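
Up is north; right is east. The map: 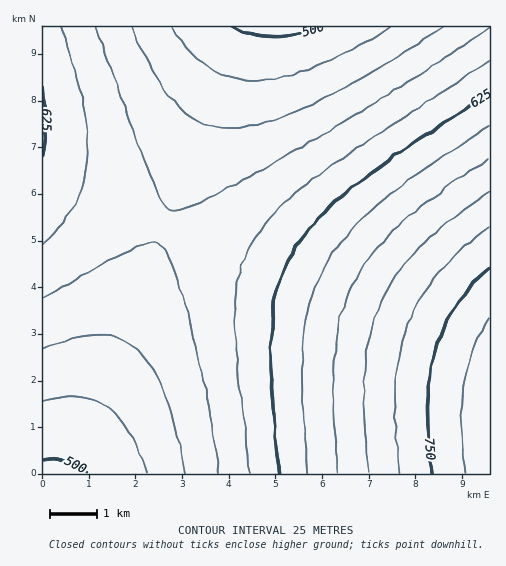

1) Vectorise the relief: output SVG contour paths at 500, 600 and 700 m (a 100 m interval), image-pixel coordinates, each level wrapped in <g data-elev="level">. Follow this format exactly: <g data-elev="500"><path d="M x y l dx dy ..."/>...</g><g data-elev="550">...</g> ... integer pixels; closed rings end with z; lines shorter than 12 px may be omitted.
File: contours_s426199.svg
<g data-elev="500"><path d="M43 460l12 0 12 2 11 5 9 6"/><path d="M323 27l-26 7-25 3-22-3-19-7"/></g><g data-elev="600"><path d="M43 245l19-21 13-20 8-21 4-22 0-26-4-29-8-36-13-43"/><path d="M489 61l-126 83-50 35-37 32-13 15-10 15-8 15-6 18-3 19-1 21 2 47 12 112"/></g><g data-elev="700"><path d="M489 192l-40 29-31 28-22 27-16 29-11 32-5 36 0 43 5 57"/></g>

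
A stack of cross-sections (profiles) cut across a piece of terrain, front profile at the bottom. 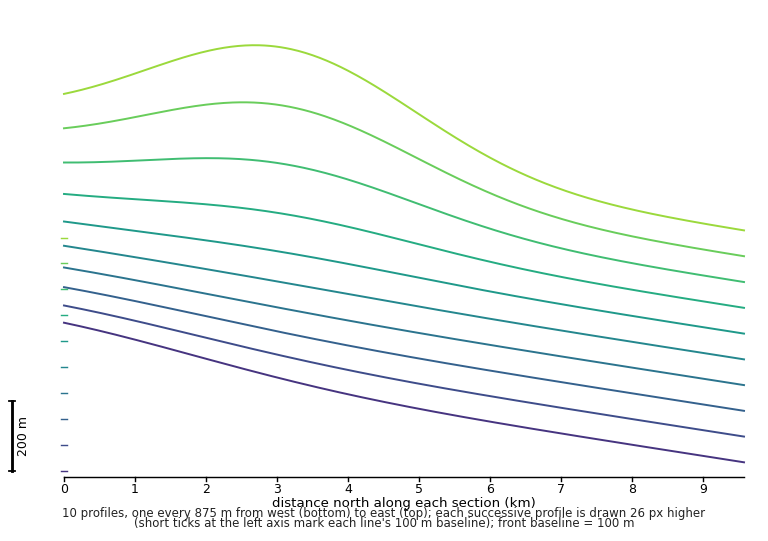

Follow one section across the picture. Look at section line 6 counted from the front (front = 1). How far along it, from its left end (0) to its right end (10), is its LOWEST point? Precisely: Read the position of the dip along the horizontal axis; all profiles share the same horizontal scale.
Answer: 10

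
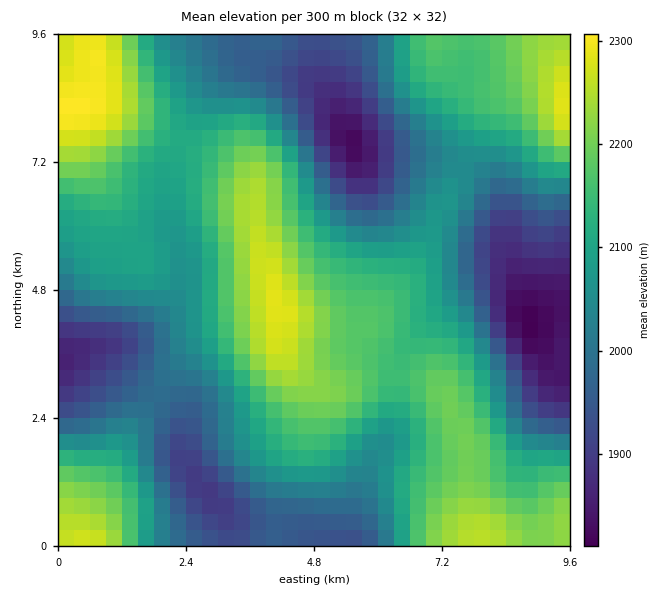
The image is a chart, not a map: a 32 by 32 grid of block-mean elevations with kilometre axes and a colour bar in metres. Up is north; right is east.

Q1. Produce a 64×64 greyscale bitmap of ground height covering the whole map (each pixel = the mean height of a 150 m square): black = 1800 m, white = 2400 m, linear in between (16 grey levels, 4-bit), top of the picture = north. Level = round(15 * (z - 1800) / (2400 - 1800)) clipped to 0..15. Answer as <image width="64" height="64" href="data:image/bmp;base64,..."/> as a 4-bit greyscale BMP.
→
<image width="64" height="64" href="data:image/bmp;base64,Qk12CAAAAAAAAHYAAAAoAAAAQAAAAEAAAAABAAQAAAAAAAAIAAATCwAAEwsAABAAAAAAAAAAAAAAABEREQAiIiIAMzMzAERERABVVVUAZmZmAHd3dwCIiIgAmZmZAKqqqgC7u7sAzMzMAN3d3QDu7u4A////AMzMzLuph2VUREMzM0REREQzMzNEVniaq7u7u7u7qqqrvMzLuqmHZVREMzMzREREREQzNERWeJqqu7u7u7qqqru7u7u6mYdlVEMzMzM0RERERERERFZ4maq7u7u7uqqqu7u7u7qZh2VUQzMzMzRERERERERFVniZqru7u7uqqqq7u7u7qpmHZUQzMiIzRERERERERFVmeJmqq7u7uqqqqqu7u6qqmYdlQzMiIzNERVVVVVVVVWd4maqqu7qqqZmqqruqqqqYh2VDMiIzNEVVVVVVVVVWZ4iZmqqqqqmZmZqqqqqqqZh2VDMiIjNEVVZmZmZmVVZniJmaqqqqqZmZmaqqqpmZiHZUMyIjNEVWZmd3d2ZmZmeImZmqqqqZmImZmZmZmZiHZUQzIjNEVmZ3d3d3d2ZmZ3iJmaqqqpmIiImZmYiIiIdlQzMzNEVWZ3eIiIh3dmZneImZqqqqmYiIiIiIiIiId2VDMzNEVWZ3iIiIiId2ZmZ3iZmqqqqZiHd3d3d3d3d2ZUMzM0RWZ3eIiZmYiHdmZneImaqqqpiHd2ZmZmZmd3ZlQzMzRVZneIiZmZmYh3Zmd4iZqqqpmHZmVVVVVVZmZmVEMzRFVmd4iZmZmZmId3d3iJmqqqmIdlVUREREVVZmVUREREVWd4iJmZmZmZiHd3iJmqqqmYdlREMzM0REVVVVVERERVZ3iJmaqqqqmYiHiImaqqqZh1RDMzMzM0REVVVURERFVneImaqqqqqpmIiImZqqqZh2VDMiIiMzNEREVVVERFVmeImaqqqqqqqZmIiZqqqpmHZUMiIiIiMzNERFVVVVVWd4maqru6qqqpmZmZmqqqmIdlQyIREiIjMzREVVVVVWZ4iaq7u7uqqqmZmZmaqqmYdlQyIRESIiIzM0RFVVVWZ3iaq7u7uqqqqZmZmZqqmZh2VDIREREiIiMzREVVVWZ3iZq7u7u6qqqZmZmZmZmZiHZTIhERERIiIjM0RVVmZ3iJq7zMu7qqqZmZmZmZmZmHZUMhERERIiIiIzNFVWZneJmrvMy7uqqZmZmZmZmZmIdlMhERERIiIiIjM0VWZneImqvMzMu6qpmZmZmYiIiIdlQyEQEREiIiIiMzRVZmd4mau8zMy7qqqZmZmYiIiId2UyEQABESMzMzMzRFVmZ3iZq7zMzLu6qpmZmZmIiId2VDIQAAERMzMzRERFVWZneJmrvMzMy7qqmZmZmYiId3ZUMhAAARE0RERFVVVmZmd4mqu8zMzLuqmZmZmZiId3ZUMhEAAREURVVVVmZmZmZ3iaq7zMzLuqqZmZmZmIh3ZlQyERERERVVZmZmZmZmZneJqrvMzMu6qZmZmZmYiHdlVDIRERERFVZmd3d3d3Zmd4mqu8zMu6qZmZmZmZiId2VEMhEREREVZnd3d3d3d2Z3iaq7zMy6qZmZmZmYiIh2ZUMyIRERERZnd3d3d3d3ZneJqrzMy7qpmZmYiIiIiHZlQzIhERERFmd3d3d4d3dnd4mqvMzLupmZiIiIiIiHdmVDMiIiIiImd3d3d4h3d3d4iaq8zLuqmZiIiHd3iId2ZUMiIiIiIid3d3d3d3d3d3iJq7zMu6mZiId3d3d3d3ZlQyIiIiIiJ3d4iIh3d3d3eJmrvMu6qZiHd2ZmZ3d3dmVDMiIiMzMnd4iIiId3d3eImau7u7qpiHdmZmZmZ3d3ZUQyIiMzMzd4iIiIh3d3d4iaq7u7qpmHdmVVVVZmd3dlVDMiMzMzN4iIiIiId3d3iZqru7uqmIdmVUREVWZnd2ZUQzMzREQ4iIiIiIh3d3iJmqu7u6mYd2VEQ0RFVmd3dlVDMzREREiImZmYiHd3eImaq7u7qZh2VEMzM0RVZnd2ZURERFVVWZmZmZiIh3eIiZqru7upmHZUMyIjNFVmd3ZlVERVVmZZmZmZmIiHd4iJmqu7u6mHZUMiIiI0RVZmdmZVVVZmd2qqqpmYiIh3iIiZqru7qYdlQyERIjRFVmZmZlVVZnd3eqqqqZmIiIiIiJmqu7qph1QyERESNEVVZmZmZmZneIiLu7qqmYiIiIiImaqqqph2VDIRERIzRVVmZmZmZneImZu7u7qpmIiIiIiZmqqpiHVDIREREjNFVWZmd3d3eImarMzLu6qZiIiIiImZqZmHZUMhERESM0VWZmd3d3eImau8zMzLuqmYiIiIiJmZmHZUMhERESI0RVZmd3iIiImau7zMzMy7qpmIiIiIiIiHZlQyERERIzRVZnd4iIiImaq8zd3dzMu6mYiHd3eIiHdlQzIRERIjRFZnd4iImZmaq7zN3d3cy7qZiHd3d3d3ZlVDIiERIjNFZnd4iJmZmZqrvM3d3dzLupmId2ZmZmZlVDMiIhIiNFVneIiJmZmZqqu8zd3dzMu6mId2ZmZVVVREMyIiIiM0VneIiJmZmZqqu7zMzMzMy7qYh3ZmVVVVREMyIiIiM0VWeIiZmZmZmqq7vMzMzMzLqZh3ZmVVVEREMzIiIiMzRWd4mZmZmZmaqru8zMzMzMupiHdmVVVEREQzMyIjMzRFZ4iZmZmZmZqqu7zMzM3My6mHdmZVVEREREMzMzMzNEVniJmZmZmZmqq7u7zMzczLqYdmZVVURERERDMzMzNERWeJmZmZmZmqqru7vMzMzLuoh2ZlVVREREREQzMzM0RFZ4mZmZmZmaqqu7u8zMzMuph3ZlVVRERERERDMzMzREVniZmZmZmZqqq7u7"/>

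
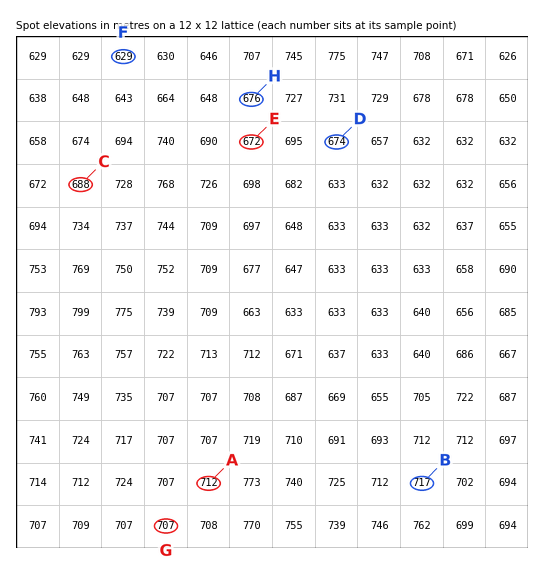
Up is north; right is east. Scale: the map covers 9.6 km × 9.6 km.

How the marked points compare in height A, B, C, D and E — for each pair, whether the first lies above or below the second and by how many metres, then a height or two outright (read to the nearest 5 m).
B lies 45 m above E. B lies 40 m above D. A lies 40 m above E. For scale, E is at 670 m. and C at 690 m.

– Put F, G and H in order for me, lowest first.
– F H G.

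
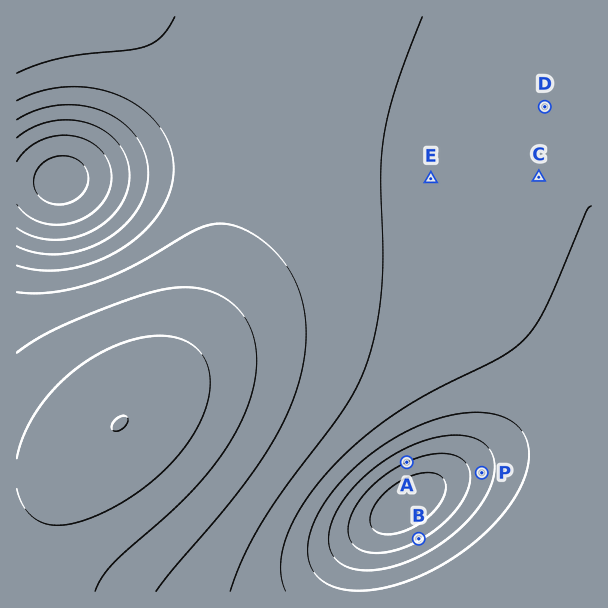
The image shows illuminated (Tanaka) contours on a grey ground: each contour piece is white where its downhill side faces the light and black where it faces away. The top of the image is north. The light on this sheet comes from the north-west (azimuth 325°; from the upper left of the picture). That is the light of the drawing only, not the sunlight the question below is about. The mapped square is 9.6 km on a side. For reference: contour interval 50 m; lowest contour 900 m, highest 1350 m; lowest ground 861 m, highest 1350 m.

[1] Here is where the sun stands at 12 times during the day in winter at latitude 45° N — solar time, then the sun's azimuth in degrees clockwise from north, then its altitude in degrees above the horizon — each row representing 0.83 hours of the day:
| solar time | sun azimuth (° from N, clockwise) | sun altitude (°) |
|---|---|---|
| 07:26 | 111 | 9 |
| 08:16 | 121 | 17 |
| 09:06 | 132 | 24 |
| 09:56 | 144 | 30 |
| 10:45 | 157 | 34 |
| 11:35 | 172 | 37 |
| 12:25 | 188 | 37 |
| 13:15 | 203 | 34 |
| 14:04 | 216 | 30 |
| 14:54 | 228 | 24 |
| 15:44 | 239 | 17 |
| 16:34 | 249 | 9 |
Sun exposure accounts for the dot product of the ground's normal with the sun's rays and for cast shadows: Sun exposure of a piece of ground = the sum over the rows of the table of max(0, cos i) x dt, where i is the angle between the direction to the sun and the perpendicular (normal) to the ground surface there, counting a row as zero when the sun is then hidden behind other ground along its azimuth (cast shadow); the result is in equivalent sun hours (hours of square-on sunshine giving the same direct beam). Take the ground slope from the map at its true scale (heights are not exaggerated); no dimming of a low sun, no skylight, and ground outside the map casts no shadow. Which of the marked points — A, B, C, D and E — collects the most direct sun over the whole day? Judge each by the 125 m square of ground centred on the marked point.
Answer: A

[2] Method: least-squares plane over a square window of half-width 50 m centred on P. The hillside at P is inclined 7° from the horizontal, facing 271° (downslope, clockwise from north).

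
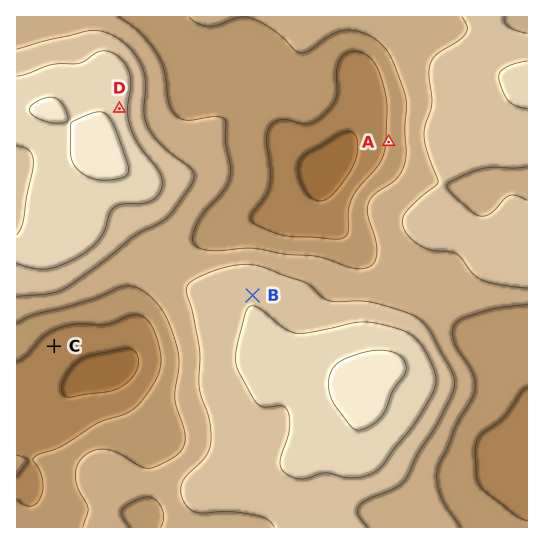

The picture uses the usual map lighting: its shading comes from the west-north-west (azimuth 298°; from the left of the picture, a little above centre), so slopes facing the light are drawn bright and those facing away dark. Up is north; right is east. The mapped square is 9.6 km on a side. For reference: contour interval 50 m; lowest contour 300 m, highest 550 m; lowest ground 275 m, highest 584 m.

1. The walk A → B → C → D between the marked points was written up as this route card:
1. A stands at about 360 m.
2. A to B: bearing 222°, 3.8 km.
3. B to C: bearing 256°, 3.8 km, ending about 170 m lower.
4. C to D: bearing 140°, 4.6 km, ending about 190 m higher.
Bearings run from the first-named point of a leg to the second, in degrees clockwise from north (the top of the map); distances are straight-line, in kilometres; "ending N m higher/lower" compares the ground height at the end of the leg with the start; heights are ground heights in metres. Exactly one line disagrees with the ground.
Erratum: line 4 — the bearing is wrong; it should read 15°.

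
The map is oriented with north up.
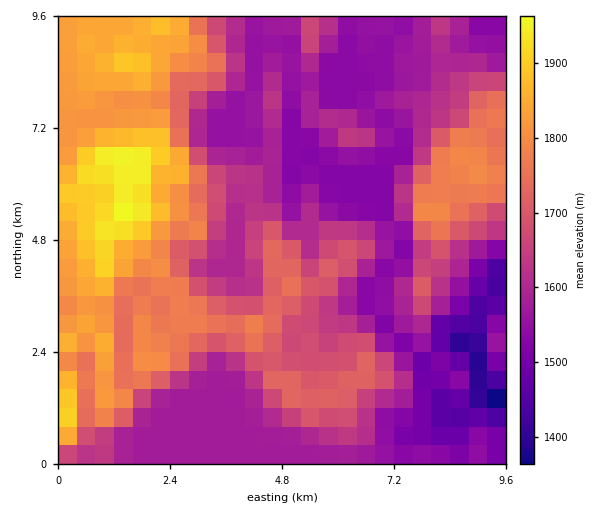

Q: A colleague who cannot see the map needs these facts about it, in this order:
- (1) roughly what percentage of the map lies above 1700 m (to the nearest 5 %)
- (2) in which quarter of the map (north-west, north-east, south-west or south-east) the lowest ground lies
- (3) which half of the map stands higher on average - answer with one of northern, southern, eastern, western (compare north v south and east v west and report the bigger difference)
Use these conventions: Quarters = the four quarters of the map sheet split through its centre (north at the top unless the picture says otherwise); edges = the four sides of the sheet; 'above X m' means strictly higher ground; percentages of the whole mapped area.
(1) Ground above 1700 m makes up about 40 % of the sheet.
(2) The lowest ground is in the south-east quarter.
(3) On average the western half of the map is the higher ground.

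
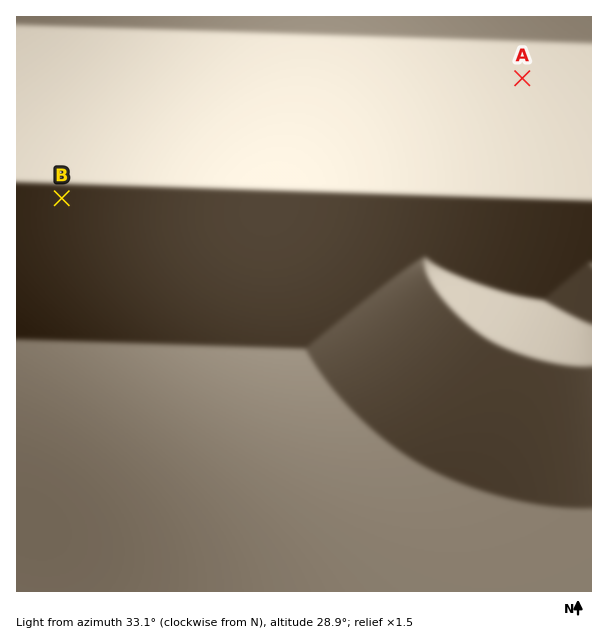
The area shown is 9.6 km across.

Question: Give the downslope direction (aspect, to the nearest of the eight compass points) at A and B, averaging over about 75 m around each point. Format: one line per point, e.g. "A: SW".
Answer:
A: N
B: S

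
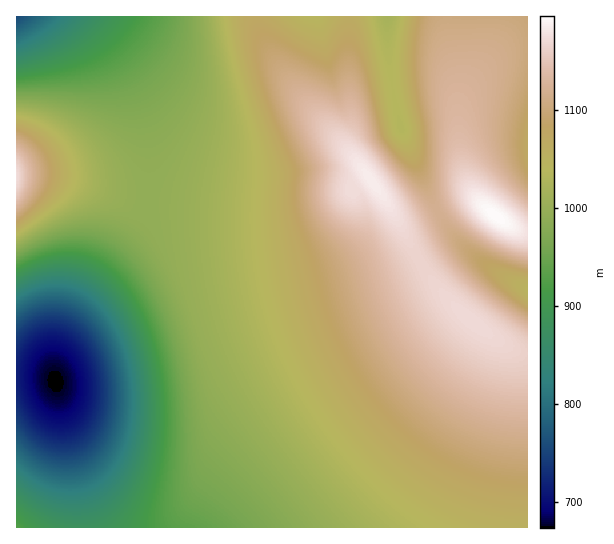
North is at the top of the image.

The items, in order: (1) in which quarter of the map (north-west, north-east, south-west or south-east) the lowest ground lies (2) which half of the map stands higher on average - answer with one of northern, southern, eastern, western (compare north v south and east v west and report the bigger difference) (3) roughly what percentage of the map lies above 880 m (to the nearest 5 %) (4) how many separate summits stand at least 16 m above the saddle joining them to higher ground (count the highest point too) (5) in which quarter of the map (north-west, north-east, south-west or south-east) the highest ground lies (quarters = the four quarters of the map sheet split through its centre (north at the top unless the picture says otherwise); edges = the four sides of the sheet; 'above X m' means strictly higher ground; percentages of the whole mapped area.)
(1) Look to the south-west quarter for the lowest ground.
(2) Taken as a whole, the eastern half is higher than the western.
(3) About 85 % of the map lies above 880 m.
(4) There are 4 summits with 16 m or more of prominence.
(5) Look to the north-east quarter for the highest ground.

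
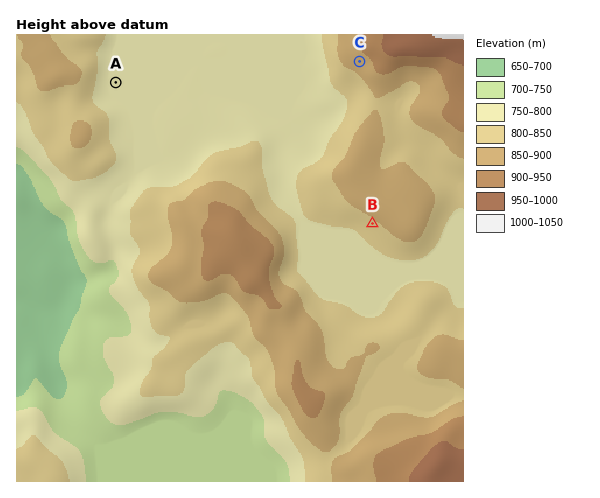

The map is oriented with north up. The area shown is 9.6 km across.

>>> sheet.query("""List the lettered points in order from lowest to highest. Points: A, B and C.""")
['A', 'B', 'C']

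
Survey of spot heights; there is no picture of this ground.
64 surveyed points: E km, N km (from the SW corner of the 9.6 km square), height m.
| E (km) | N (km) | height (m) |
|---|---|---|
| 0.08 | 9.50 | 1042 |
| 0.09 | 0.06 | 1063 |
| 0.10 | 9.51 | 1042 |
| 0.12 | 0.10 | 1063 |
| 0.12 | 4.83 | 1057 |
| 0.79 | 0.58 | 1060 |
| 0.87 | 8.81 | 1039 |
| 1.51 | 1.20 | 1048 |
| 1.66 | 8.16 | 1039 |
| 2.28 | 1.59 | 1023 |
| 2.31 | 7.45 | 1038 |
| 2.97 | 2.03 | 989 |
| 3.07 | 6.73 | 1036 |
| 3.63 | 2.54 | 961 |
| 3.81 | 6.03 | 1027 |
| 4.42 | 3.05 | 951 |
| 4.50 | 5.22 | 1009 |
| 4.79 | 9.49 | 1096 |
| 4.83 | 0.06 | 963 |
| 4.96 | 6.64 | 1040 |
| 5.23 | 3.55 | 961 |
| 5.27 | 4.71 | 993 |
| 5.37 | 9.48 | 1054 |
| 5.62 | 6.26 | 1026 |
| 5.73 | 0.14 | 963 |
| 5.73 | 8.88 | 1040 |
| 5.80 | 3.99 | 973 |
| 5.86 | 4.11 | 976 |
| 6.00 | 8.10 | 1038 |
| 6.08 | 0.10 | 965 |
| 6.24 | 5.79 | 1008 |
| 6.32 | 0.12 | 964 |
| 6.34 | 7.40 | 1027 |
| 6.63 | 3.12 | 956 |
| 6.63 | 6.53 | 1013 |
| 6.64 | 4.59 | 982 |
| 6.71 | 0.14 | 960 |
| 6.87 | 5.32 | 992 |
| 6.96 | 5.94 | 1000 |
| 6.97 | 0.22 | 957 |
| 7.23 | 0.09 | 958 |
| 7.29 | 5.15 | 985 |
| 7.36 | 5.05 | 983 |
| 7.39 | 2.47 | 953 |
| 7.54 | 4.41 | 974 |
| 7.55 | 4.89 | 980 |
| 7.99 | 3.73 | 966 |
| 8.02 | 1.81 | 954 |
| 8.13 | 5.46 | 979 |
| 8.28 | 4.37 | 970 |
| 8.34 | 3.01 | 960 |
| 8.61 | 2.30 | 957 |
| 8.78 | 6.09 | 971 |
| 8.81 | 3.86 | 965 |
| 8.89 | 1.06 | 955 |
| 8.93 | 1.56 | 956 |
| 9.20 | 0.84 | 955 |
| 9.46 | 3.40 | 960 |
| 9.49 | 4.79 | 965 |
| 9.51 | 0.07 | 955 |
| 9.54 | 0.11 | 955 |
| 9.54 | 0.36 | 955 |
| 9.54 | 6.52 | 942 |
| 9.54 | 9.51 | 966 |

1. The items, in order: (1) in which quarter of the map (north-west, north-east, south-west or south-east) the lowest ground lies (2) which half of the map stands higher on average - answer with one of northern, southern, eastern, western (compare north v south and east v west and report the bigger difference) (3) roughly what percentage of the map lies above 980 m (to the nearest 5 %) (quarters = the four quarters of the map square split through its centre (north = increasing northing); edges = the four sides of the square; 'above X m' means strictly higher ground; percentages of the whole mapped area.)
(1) Look to the north-east quarter for the lowest ground.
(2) The western half stands higher on average than the eastern half.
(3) Roughly 60 % of the ground is higher than 980 m.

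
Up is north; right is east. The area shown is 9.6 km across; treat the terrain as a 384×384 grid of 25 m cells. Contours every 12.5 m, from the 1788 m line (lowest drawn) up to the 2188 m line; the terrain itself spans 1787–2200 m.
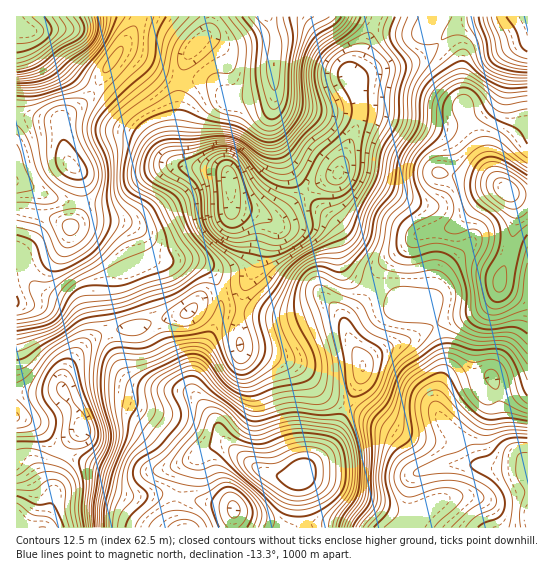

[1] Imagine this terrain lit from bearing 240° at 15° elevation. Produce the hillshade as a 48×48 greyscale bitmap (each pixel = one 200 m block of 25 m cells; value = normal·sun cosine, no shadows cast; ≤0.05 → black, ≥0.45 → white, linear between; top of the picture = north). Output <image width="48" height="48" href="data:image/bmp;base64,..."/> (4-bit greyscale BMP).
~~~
<image width="48" height="48" href="data:image/bmp;base64,Qk32BAAAAAAAAHYAAAAoAAAAMAAAADAAAAABAAQAAAAAAIAEAAATCwAAEwsAABAAAAAAAAAAAAAAABEREQAiIiIAMzMzAERERABVVVUAZmZmAHd3dwCIiIgAmZmZAKqqqgC7u7sAzMzMAN3d3QDu7u4A////AJmbzv/7mYiHVEV6u6mYdDRWeIh3d3iHZqqavf/rmYh3ZVaLzLqpdlRVVniHd3iHZamZvf/bmZiHd2et/tuph1QzNWeHd3dlVpmJve/bqqmZmHjP/suYdkIRJGd3dmZVZoiJve7su6mZqYrv66mHZUEAJGd3ZlVmZ3iavM3dypmamZvtqIiGVDEAJWd3d2d2d4iamavNuYmZmJu5Znh2VDABNniIiIh3d5mYd4vduYmZmJmFVndlVCABR3d3iIiHiamHZpz+upmZmZdUV3ZlQyETV3ZWeJmYmodlV67+uZmZqpUzV3ZURDIkZmVWibuqu2VVWM/9qZqqqnMTVmZUVlVWZlRXm8yqvFVFad/rmau7qFETV3ZVaId2ZERpvMuZvGVVi97amruqhSAUZ3ZniamGU0V5vLmJvHZWm93KmqqYYwAld3d4m7qGQ1aJu6iJvHZnm8zJiIiHUgA2iIiJq7qGRGeJqpiKzIdnmry4dnd3UgFHmZmavLqGVnd4q6mbzId3iauXZnd2UyJYqqqrzLl2Znd4q7qrzJmIiJqHZ3d2VERpu7u7zKhlZnd4q7u7zKqYeJmHeIdmZ2Z6u7u7u5dVZnd4q8u6qpmHZ4mYiYdniId6u7u7uoZWZ3eIq8upmYh2V5mZmYh3iZd5qqu7qXZmd4iIq8y5h2d2Z5mZmJmIiZdomqu7l2Z3eIiIm8y4dneHd5mZiJmIiZdniau6dVeIiIiJq924ZHiYiIiIiImHeHZniau5ZWiYiZmZrNynVImamIiIiIh2ZmVWeJqXVXmZmZmZq7uYZYmqmHd3iIdlRDJFZniHZnmqqqmZqqqpdpq7qHZniHZUIQFGZmiId3mruqmZmZqqh6q7qGZneHVDEAJXZniZmIq8u5mJmJq6mKqqh2VWZlQyEBR4iIqrqZrMupiIiZq7qYiId2VVVUMyISWJmau6mJrMqYiImavMqHd4iHVERDMzISWKq7uph4q7qZqZq7zLl3iaqYUyMzMzIiWbzLqXZoq7q7y6q8zKdZm7uXQhIzMzMzat7bmGZoq8zN25mrunQpq7qGMRIzRVVEfP/bh2Z5vN3dyoiaqEIaq6l0ISM0V4d3rv/ahmZ5vN3MuXeJhjIqqphjIkRFeamaz//ZdWd4q8u7qYiIdURaqpdTJFVnirur3//IZWd3mruqqpmIdlVqqpdURWd4mqu83u24VWZmiaq7u6mYdmZ5mYdlVneImaq7u7uoVEVVeKu83LqYZWd3d3dmZneIiJqqmaunQiM0aKvN3LqHVVd0VmZnd3d3iJmZiKunMRI1eavMy6mFM0ZjRXeIh3d3d4mYiKunIAE2eau7uph0IjREV4mamHd3ZniIiaumIAJHiZq7qYhjEjM2eJmaqXd2VXiIibumIRNXiavMqYhkIjM3eJiJqodmVWiIibunMjVomqzMqYh1MjRXiJiKy5dlVWeImrynQ0Z3iazLmIh1M0Voiaqs7ah2ZneJq8ynRGd3eJq6mIh1M0ZpmrvN7ah3d3eJvMuWRXiGVomqmIdkM1Zw=="/>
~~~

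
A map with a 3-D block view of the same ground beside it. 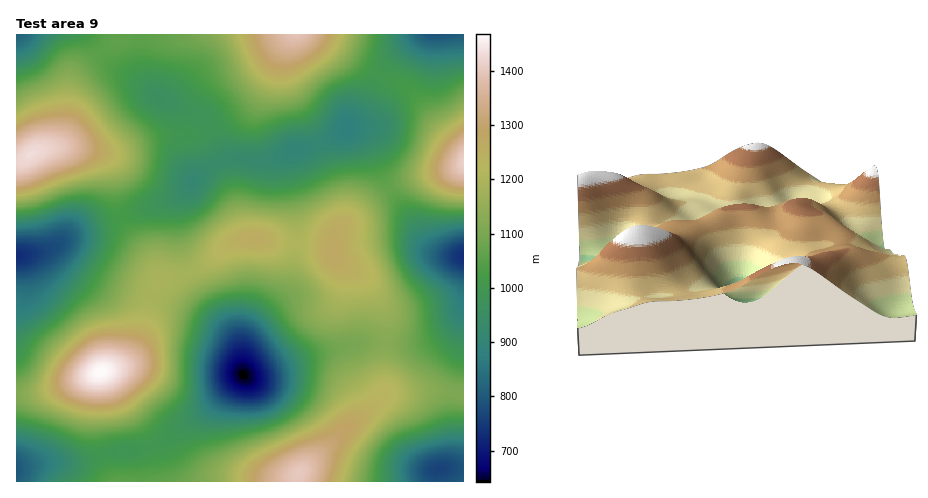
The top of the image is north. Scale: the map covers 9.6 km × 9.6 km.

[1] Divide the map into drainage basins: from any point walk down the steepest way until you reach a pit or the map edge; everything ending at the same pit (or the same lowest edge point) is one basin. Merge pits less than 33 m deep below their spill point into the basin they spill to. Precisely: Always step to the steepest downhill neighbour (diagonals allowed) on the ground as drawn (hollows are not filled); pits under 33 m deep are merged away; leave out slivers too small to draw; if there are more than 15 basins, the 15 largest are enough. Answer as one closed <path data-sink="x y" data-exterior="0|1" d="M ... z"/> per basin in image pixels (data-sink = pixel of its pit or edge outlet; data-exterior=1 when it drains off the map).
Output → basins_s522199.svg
<path data-sink="347 128" data-exterior="0" d="M313 34l-118 0-22 6-49-1-15 7-25 20-10 12-3 11-5 39-6 13-7 6 20 0 16 4 12 4 6 6 6 11 5 34 4 14 28 40 10 20 18-2 16-7 10-6 27-22 11-4 23 0 18 4 33 2 12 3 5 3 1-13 5-9 45-37 21-11 44-11 15-6 0-12-21-19-22-31-15-14-36-18z"/><path data-sink="244 375" data-exterior="0" d="M265 239l-28 1-13 8-23 19-23 11-19 2-8 14-7 33-9 23-13 14-21 8 5 2 8 7 35 55 7 20 2 18 4 8 135 0 0-6 19-20 68-60 2-77-4-13-12-23-10-10-19-9-7-7-1-5-5-4z"/><path data-sink="18 256" data-exterior="0" d="M73 147l-33 3-24 12 1 232 14 0 17-3 67-23 11-7 14-21 6-17 4-26 10-17-10-20-28-40-4-14-4-29-5-13-5-6-8-5z"/><path data-sink="463 256" data-exterior="1" d="M463 165l-14 5-37 9-22 9-46 36-10 14 0 19 7 7 19 9 10 10 15 30-1 84 9-4 30-2 41 3z"/><path data-sink="17 469" data-exterior="1" d="M104 372l-56 19-32 4 1 87 145-1-13-45-35-55z"/><path data-sink="439 469" data-exterior="0" d="M441 391l-48 2-8 3-69 60-19 20 0 5 166 1 1-87z"/><path data-sink="437 35" data-exterior="1" d="M463 34l-149 1 56 35 36 18 15 14 22 31 20 19z"/><path data-sink="17 35" data-exterior="1" d="M119 34l-103 1 1 126 8-2 11-8 17-4 7-6 7-18 4-34 3-11 10-12 29-24 6-2z"/>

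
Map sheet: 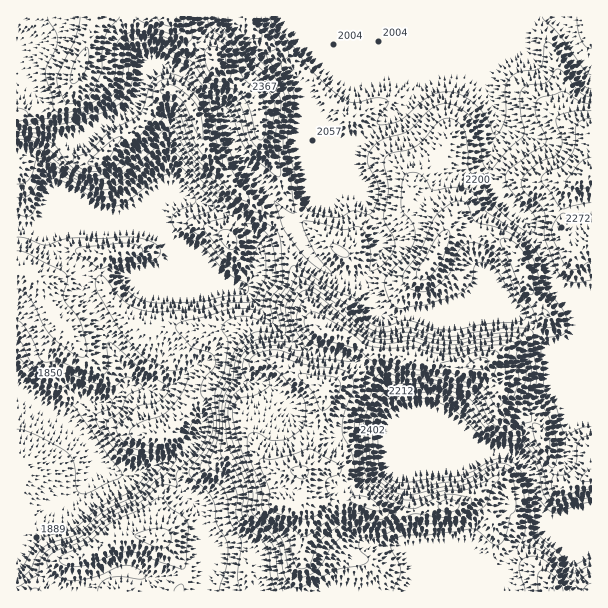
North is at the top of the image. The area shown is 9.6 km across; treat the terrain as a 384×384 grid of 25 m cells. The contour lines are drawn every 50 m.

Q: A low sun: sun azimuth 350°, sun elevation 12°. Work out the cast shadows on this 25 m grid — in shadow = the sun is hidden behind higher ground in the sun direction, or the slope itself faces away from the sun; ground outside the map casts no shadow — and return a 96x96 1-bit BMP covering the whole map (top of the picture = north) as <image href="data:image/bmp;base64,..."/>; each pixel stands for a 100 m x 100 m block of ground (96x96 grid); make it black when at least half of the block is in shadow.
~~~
<image width="96" height="96" href="data:image/bmp;base64,Qk2+BAAAAAAAAD4AAAAoAAAAYAAAAGAAAAABAAEAAAAAAIAEAAATCwAAEwsAAAIAAAAAAAAA////AAAAAAAAAAAAAAPgAAAAAAAAAAAAAAPwAAAAAAAAfAAAAAPwAAAAAAAA/4AAADPwBgAAAAAAf/4AAHhgDwAAAAAAD/8AAPgAP4BAAAAAA/4AAPgf/4HgAAAAAPgAAfw////wAAAAAAAAA/w////wAB8AAAAAA/5////4AB8AAAAAB/9////4AD8AAAAAB//////4AH8AAAAAA//////4AH8AAAAAAHgP8AP8AP8AAAAAAAABgAAIAP8AAAAAAAAAAAAAAP8AAAAAAAAAAAAAAH8AAAAAwAAAAAAAAAcAABgB4AAAAAAAAAAAAD4B4AAAAAAADwAAAH+AYAAAAAH8P4AAAH/gAAAAAB///4AAAP/wAAAACH///4AAAP/wAAAAD////wAAAP/4AAAAH////gAAAcA4AAAAP////AAAAAAAAAAAP///+AAAAAAAAAAAf///8AAAAAAAAAAAf///8AACAAAAAAAAf///8AAHCAAAAAAAf//+cAAP/wAAAAAAf//+cAAf/wAAAAAAP//+eAAf/4AAAAAAH//+OAA//wAAAAAAH//+DAB//gYAAAAAH//+AAD//AYAAcAAH//+AADx8AAAAAAAH/4AAACBgAAAAAADnwAAAAAAAAAAAAA/wAAAAAAAAAAAAAB/gAAAAEAAAAAAAAD/AAAAAOAAAAAAAAH4AAAAAOAAAAAAAAGAAAAAAeAAAAAAAAAAAAAAAeAAAAAAAAAAAAAAAIAAAAAAAAAAAAAADAAAAAAAAAAAAAwADAAAAAAAAAAAAB4AHAAAAAAAAAAAABwAHAAAAAAADAAAADwACAAAAAAAHgAAABwAAAQAAHAAPgAAAAAAAA4AAPwAfgAAAAAAAA4AAf4AfAAAAAAAAAQAAf4A/IAAAAAAAAAAABgD+cAAAAAAAAAAAAAH4cAAAAAAAAAMD+APg8AAAAAAAAAf//wfA8AAAAAAAAAf//4IB8AAAAAAAAAf//8Ab8AAAAAAAAAf//8A/8AAAAAAAAA///+B/4AAAAAAAAA//////gAAAAAAAAD//////AAAAAAAAAf/////+CAAAAAAAAf/////8GAAAAAAAAN/////4OAAAAAAAAB/////wOAAAAAAAAB/////weAAAAAAAAB/x///weAAAAAAAAB/4f//geAAAAAAAAD/+P/+C+AAAAAAAAD//H/8G+wAAAAAAAD//j/wOBwAAAAAAAD//w/wOBwBAAAAAAD//4fwOB4AAAAAAAD//8PweB4AAAAAAAAP/+HweB4AAAAAAAAA/+Hw/AwAAAAAAAAAf+Hw+AAAAAAAAAAAH/Dg+AAAAAAAAAAAA/AB+AAAAAAAAAAAAPwH8AAAAAAAAAAAAH4/8AAAAAAAAAAAAB//4AAAAAAAAAAAAB/8AAAAAAAAAAAAAB/8AAAAAAAAAAAAAD/8ABAAAAAAAAAAAD/8ACAAAAAAAAAAAH/4AAAAAAAAAAAAAH/wAAAAAAAAAAAAAD/gAAAAAAAAAAAAAB/AAAAAAAAAAAAAAAAAAAAAAAAAAAA="/>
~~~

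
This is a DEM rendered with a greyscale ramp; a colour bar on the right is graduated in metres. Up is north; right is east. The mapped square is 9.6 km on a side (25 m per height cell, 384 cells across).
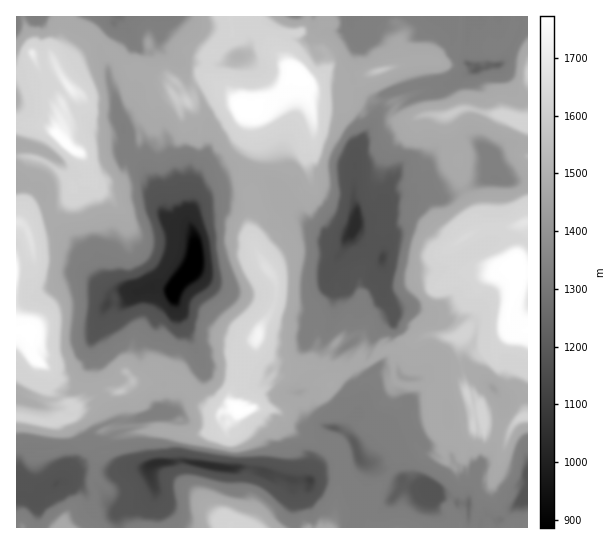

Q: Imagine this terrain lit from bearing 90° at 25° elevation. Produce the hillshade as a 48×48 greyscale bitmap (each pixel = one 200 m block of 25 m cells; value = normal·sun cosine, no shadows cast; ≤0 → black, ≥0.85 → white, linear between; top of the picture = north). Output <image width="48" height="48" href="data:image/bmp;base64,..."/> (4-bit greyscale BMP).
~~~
<image width="48" height="48" href="data:image/bmp;base64,Qk32BAAAAAAAAHYAAAAoAAAAMAAAADAAAAABAAQAAAAAAIAEAAATCwAAEwsAABAAAAAAAAAAAAAAABEREQAiIiIAMzMzAERERABVVVUAZmZmAHd3dwCIiIgAmZmZAKqqqgC7u7sAzMzMAN3d3QDu7u4A////AJhBfKmoVnZTECZ4rMpkWbh3d4h3eIeHd8pCaYrKd3YgETeqnMplZ4iIh5qEWHeJl4hjNYm7mIcgFXeIrMpzJoh4qJuDOGZ5zYiHZDasqZUAN5l3m6iGEnh4u5mDJnR6zneIdCfLioMSeId4mYiGEWiHq6hCV3JM7TaZhSjKnJRWmphVd2d3MnqWaIZlSKQq7jaalTa7mZdndURGZmeXNJuEV3dDaKc53Xd3d3eHiHdkIiNomYeHd6pVd3cyZ3d53mVVepd3dlVVQkaLuZqoiKdHd3UkdleYvkRXmqmIZVeHMTaZu5vKqWV3d3MmdCjHeoh3e8qpmYdSABN7zLq7l3d3d3IndCjJIIhUWcqHeblTISJqzcmJuod3d2I3cyrJZFRYqZhnmId3dBN4rLh3i7h3VnNHY2undzV5y4d2eYh4lyFYnLmHecuFJXd3ZYqGZnZ63JZVeYiKyABIm7qId4u2NXd3d4dEVQO+3bcjd3ibtQA4isqIiHeaZHd3d1NHdybO/adkZ3mYhABHe8yoeHRnd3d3VEV3d3nP/sY2eIiYUQE0fN3IZZh1RWd0NnZTRnnP/9pSR5qnEBEkbN7Kh3iIhARlRXciZ4nO/9t2NqukABAUad7aiHeKxQFnU1YiaJmM/uyIZZyiAEIRR87biHeLtBAmM2cyaYis3dyrp4yQACQQFr7rulScggEURXdCaprMzdysqIyzEQEQFr7tynSKQAAVd3YzaKrN3MuImqvKMAAAN77u2XeIQAEld1JHeKnO24iHiszMcAAAWM3u2XeIUAAld1JHeInd3Ih3et7MkAACeMze2neJYAAmd3YzaGjdzJd2et/ckAACi8rO25ZncQAVd4d2Z3ncmZhljO/LcAACrKnO3McmcwAiR4iHd6vbh3iHrv65UAAVqonMvNokYgE0JXd3ZYvIZ5h4z/2YQAAmeIibzOpFYiQlQkd3d5yzJ5qq39mZURAmiId5zulncidlM0Z2Q5mCJ4nM38h3cyEmiId4v+l3Yjd2NHd3VXdiN3nN3rmIYjImiHd3v+l3cyd0JruHMHZDVovcyomYVEI3d3dX3+hldTZSSMyFIVaXJK3smHeHdzJVV4U57+lCV3ZCWLyCJXdQCN7sh2eGZTMjeIZp3+siZlVWeMxSR0QhjM3sZGdld3IneId4zu1SQkd3iKhGdnc0q73sQmd3h0EliYdnzduGImd3eIdkM3dVmq76I3dnhyAVirlG3bu4I2ZVmoU1eDVlma73JnZFphAniJlq3bm6ZVRWVphnmSV2aL7mN3RHlTI3d3h77rirl4h1NGd3d2Z1ac61V3RpU2d3YzaL7biIq5iIdmRFRHd2is2Fd3Z3JHh3dSSczbdnmZmZmZZlAFdnmst3d3d2I5qFRCXMm7h2eIh53ah0ABWIm8l5p2ZmIoulNWi7mbpTZ3eLyXd3IAN4upirpGY2UkeHZ4nLict0JpmamId3UjVmiIvJdncjZCWIeIi8m8l2RJuIiId3d5cjebqXZ3diMyV4i7lne8l3Z4iIeId3dw=="/>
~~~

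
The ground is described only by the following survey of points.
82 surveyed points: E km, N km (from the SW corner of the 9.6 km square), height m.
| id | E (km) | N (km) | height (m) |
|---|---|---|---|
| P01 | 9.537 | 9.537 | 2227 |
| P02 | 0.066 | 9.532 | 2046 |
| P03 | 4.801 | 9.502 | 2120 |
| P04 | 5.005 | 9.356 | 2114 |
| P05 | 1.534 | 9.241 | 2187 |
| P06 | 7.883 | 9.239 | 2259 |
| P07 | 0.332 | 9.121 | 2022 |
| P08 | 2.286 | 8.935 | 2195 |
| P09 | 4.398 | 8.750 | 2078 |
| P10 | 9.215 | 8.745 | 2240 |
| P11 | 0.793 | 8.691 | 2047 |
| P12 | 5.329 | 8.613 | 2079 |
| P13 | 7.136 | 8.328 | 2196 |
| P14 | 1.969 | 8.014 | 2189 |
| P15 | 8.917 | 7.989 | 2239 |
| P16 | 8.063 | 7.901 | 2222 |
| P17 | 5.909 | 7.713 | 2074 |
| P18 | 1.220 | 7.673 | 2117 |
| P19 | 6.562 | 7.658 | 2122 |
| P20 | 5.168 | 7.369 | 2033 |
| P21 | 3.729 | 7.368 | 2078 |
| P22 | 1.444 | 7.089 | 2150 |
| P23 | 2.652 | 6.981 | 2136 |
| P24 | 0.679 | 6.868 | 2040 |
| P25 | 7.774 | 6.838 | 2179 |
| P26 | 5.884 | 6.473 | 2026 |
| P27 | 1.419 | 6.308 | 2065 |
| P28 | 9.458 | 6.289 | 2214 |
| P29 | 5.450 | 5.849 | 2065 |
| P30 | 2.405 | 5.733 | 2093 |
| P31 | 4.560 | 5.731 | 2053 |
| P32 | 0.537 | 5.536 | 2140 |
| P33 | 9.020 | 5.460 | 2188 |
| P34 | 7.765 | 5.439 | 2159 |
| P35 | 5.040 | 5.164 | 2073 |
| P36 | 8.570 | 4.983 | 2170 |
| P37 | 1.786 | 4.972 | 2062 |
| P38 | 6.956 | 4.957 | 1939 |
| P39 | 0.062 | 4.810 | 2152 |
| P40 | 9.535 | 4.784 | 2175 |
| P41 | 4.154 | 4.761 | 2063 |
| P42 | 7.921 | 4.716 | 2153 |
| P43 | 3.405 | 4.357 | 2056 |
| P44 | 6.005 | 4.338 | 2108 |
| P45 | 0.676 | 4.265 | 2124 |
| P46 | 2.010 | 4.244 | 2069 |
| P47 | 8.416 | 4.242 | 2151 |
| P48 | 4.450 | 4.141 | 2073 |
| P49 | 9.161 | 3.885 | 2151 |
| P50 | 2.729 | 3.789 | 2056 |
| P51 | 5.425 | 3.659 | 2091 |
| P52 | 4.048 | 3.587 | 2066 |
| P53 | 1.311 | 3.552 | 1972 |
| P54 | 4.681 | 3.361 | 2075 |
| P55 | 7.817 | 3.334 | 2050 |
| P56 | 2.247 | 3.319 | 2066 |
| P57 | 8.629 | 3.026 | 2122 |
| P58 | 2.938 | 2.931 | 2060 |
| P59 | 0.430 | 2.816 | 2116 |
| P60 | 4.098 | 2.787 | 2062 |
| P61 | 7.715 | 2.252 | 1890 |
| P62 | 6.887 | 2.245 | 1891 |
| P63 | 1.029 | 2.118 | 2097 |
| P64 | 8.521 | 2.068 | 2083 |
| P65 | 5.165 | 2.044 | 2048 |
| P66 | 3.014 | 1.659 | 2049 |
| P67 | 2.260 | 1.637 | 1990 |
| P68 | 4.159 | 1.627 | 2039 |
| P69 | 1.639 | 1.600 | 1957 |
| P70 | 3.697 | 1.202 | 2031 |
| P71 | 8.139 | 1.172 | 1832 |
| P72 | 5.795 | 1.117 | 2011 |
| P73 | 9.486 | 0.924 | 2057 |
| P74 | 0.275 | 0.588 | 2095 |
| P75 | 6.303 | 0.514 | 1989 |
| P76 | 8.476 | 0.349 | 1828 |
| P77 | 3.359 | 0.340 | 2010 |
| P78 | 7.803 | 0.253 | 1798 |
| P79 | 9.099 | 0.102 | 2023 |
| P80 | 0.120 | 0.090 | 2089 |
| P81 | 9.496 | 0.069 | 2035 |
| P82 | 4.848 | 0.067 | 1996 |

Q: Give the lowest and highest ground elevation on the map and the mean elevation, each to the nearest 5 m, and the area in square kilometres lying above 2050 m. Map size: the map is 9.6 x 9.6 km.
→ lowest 1785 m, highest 2270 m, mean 2080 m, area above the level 63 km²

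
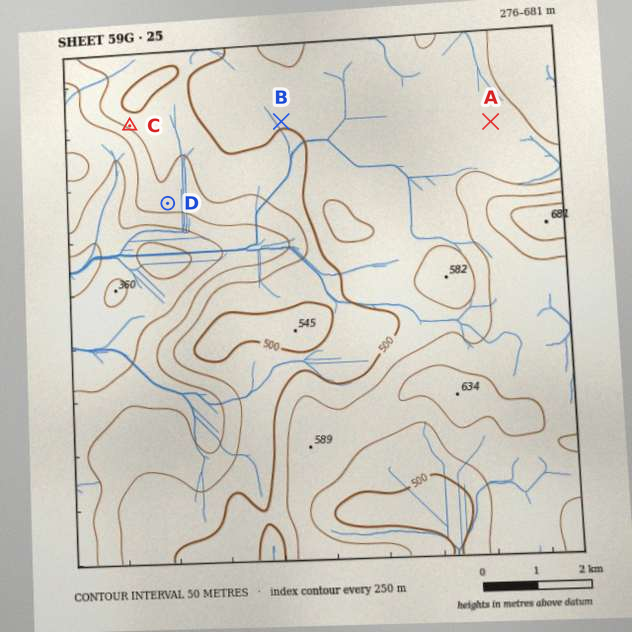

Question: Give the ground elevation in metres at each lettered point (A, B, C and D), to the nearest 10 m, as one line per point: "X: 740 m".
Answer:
A: 520 m
B: 510 m
C: 460 m
D: 420 m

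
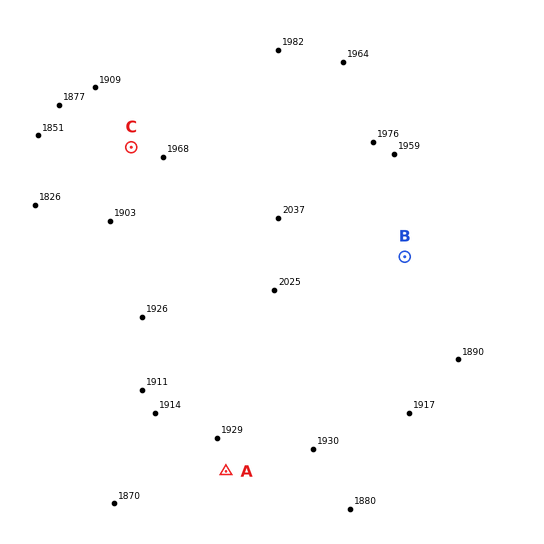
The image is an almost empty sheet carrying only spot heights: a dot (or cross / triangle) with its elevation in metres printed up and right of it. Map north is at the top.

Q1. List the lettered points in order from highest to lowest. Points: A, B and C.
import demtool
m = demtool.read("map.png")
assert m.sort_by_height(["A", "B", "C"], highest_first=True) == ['B', 'C', 'A']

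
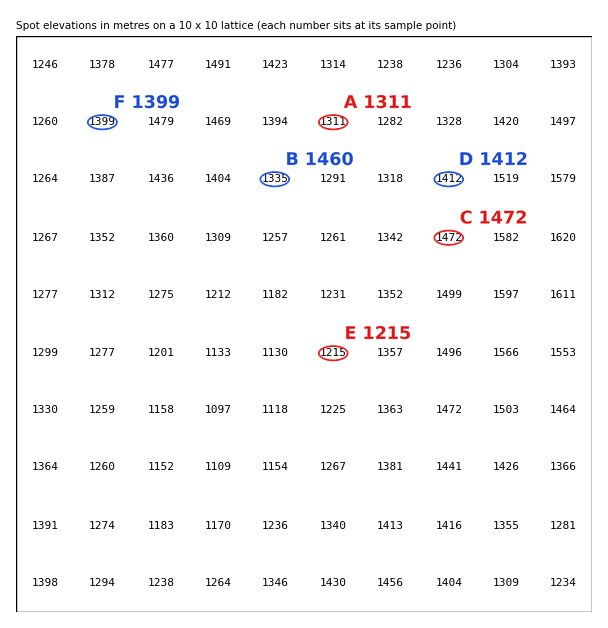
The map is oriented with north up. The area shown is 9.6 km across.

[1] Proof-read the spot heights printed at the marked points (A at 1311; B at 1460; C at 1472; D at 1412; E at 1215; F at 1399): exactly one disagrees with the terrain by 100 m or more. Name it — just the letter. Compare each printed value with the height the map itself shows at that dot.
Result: B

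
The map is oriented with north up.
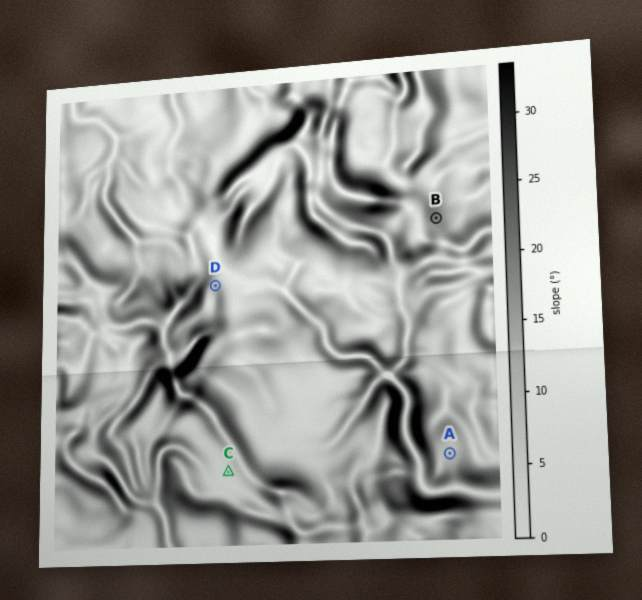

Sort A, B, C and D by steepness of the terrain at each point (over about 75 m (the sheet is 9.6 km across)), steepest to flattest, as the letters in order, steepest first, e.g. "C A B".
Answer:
B D A C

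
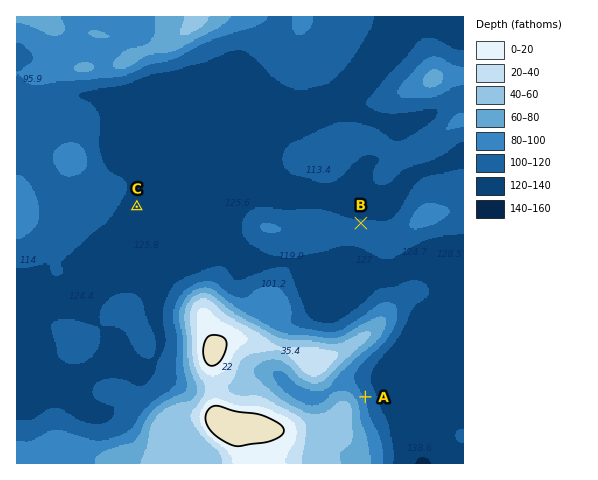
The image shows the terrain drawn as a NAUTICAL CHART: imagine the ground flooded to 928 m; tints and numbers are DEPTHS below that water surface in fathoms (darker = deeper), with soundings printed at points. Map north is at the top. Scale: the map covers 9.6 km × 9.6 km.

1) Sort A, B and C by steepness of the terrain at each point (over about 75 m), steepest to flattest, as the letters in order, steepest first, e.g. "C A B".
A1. A B C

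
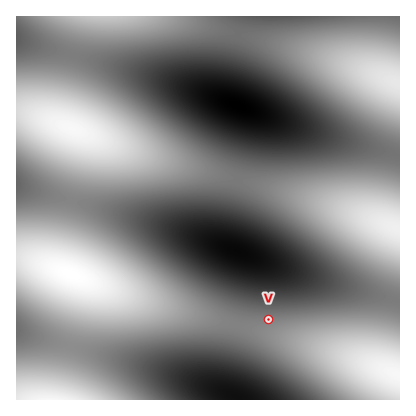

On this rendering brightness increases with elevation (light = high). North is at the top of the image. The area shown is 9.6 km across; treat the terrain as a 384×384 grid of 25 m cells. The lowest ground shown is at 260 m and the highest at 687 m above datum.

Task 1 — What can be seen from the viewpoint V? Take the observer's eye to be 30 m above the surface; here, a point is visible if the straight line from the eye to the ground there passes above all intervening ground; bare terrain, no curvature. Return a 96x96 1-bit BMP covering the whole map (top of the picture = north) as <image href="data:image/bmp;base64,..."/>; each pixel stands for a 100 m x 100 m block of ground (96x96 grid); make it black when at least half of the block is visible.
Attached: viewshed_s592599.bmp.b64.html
<image width="96" height="96" href="data:image/bmp;base64,Qk2+BAAAAAAAAD4AAAAoAAAAYAAAAGAAAAABAAEAAAAAAIAEAAATCwAAEwsAAAIAAAAAAAAA////AAAAAAAB/////4AAAAAAAAAH/////wAAAAAAAAAP/////gAAAAAAAAA//////AAAAAAAAAB/////+AAAAAAAAAD/////8AAAAAAAAAD/////8AAAAAAAAAD/////4AAAAAAAAAD/////4AAAAAAAAAD/////4AAAAAAAAAD/////4AAAAAAP8AD/////8AAAAAB//AAD////+AAAAAH//AAAB////gAAAA///AAAAB///4AAAD///AAAAAD///gAAf//+AAAAAAf///wf///+AAAAAAP////////+AAAAAAP////////8AAAAAAf////////8AAAAAAf////////+AAAAAA//////////AAAAAB//////////4AAAAD///////////gAAAD///////////8AAAH///////////8AAAP///////////8AAAf///////////8AAAf///////////8AAA////////////8AAA////////////8AAA////////////8AAA////////////8AAB////////////8AAA////////////8AAA////////////8AAA////////////8AAA////////////8AAA////////////8AAA////////////8AAA////////////8AAA////////////4AAB////////////gAAB///////////+AAAD///////////4AAAH///////////gAAAH//////////8AAAAP//////////wAAAAf/////////+AAAAA//////////gAAAAB/////////8AAAAAD/////////gAAAAAH////////4AAAAAAP////////AAAAAAAf///////4AAAAAAA////////AAAAAAAB///////4AAAAAAAD///////AAAAAAAAH//////8AAAAAAAAP//////gAAAAAAAAf/////+AAAAAAAAAf/////wAAAAAAAAA/////+AAAAAAAAAAf////wAAAAAAAAAAP///8AAAAAAAAAAAA//+AAAAAAAAAAAAAAAAAAAAAAAAAAAAAAAAAAAAAAAAAAAAAAAAAAAAAAAAAAAAAAAAAAAAAAAAAAAAAAAAAAAAAAAAAAAAAAAAAAAAAAAAAAAAAAAAAAAAAAAAAAAAAAAAAAAAAAAAAAAAAAAAAAAAAAAAAAAAAAAAAAAAAAAAAAAAAAAAAAAAAAAAAAAAAAAAAAAAAAAAAAAAAAAAAAAAAAAAAAAAAAAAAAAAAAAAAH8AAAAAAAAAAAAAB/+AAAAAAAAAAAAAP/wAAAAAAAAAAAAA//AAAAAAAAAAAAAH/4AAAAAAAAAAAAAf/AAAAAAAAAAAAAD/4AAAAAAAAAAAAAP+AAAAAAAAAAAAAH/wAAAAAAAAAAH///+AAAAAAAAAA/////gAAAAAAAAAP////8AAAAAAAAAB/////gAAAAAAAAAP////8AAAAAAAAAA/////gAAAAAAAAAD////8AAAAAAAAAAH////gAAAAAAAA="/>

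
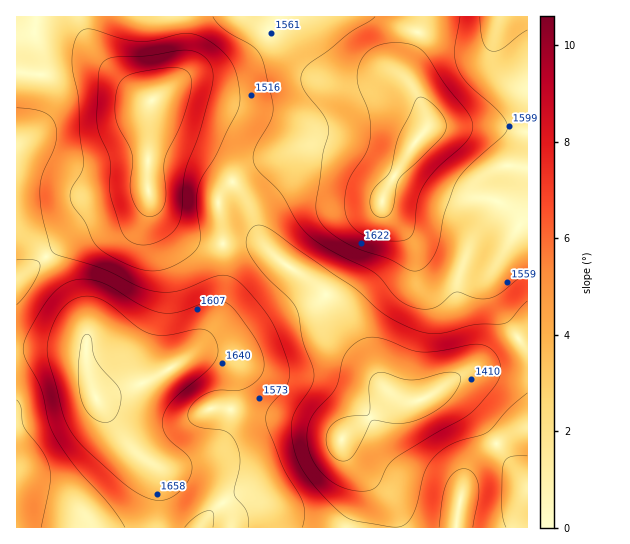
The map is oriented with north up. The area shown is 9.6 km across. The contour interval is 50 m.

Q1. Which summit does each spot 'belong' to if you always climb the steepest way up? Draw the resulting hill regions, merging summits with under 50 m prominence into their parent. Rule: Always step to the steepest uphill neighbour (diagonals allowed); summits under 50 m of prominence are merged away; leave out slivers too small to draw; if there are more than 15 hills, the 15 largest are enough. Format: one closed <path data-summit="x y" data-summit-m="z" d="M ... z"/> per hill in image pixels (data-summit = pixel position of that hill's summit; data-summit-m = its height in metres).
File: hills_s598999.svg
<path data-summit="97 398" data-summit-m="1708" d="M81 16l-65 1 0 510 337 1 8-30 0-13-17-34-3-12 9-8 37-26 10-4 10 0-16-8-11-11-19-37-20-32-9-12-21-20-25-16-27-21-58-1-19-8-23-21-8-13-3-10 1-84 3-6-18-10-30-29-15-20-6-15z"/><path data-summit="415 142" data-summit-m="1715" d="M527 16l-445 0-1 6 8 20 15 20 30 29 18 10-3 6-1 84 3 10 8 13 23 21 19 8 54 0 10 4 21 18 32 22 14 14 24 34 24 47 15 14 12 5 10 0 14-6 23-16 19-8 17 0 23 4 15-1z"/><path data-summit="459 502" data-summit-m="1570" d="M490 371l-17 0-8 2-34 22-14 6-24 2-43 28-9 8 7 18 40 42 5 14 2 15 122-1 4-20 7-12 0-120z"/>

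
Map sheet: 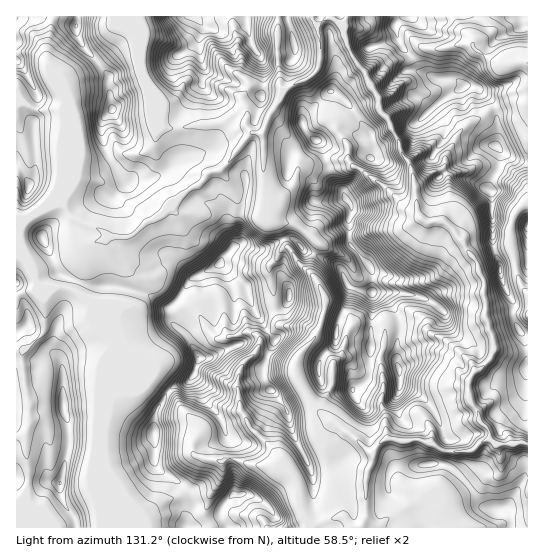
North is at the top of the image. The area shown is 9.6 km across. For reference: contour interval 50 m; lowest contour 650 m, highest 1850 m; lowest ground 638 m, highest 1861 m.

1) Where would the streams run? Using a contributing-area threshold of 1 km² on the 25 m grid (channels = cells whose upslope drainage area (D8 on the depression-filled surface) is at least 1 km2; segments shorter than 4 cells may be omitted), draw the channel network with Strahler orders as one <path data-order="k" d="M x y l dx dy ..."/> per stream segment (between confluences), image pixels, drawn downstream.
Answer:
<path data-order="2" d="M366 517l0-38 1-1 0-5 2-2 0-2 2-3 0-3 2-1 0-11"/><path data-order="1" d="M414 503l-3 0-10 11-3 0-9 4-7 7-7 0-6-7-2 0 0-1-1 0"/><path data-order="1" d="M107 474l0-45 2-2 0-5 1-1 0-76-1-3-18-17-2-4 0-12-4-7"/><path data-order="2" d="M281 465l16 16 0 2 1 2 0 22 16 16 3 0 1 2 9-6 6 0 5-2 5 0 10 10 6 0 4-4 3-6"/><path data-order="1" d="M27 461l0-6-1-1 0-21 3-6 0-28-2-1-1-12-1-1 0-10-2-1-1-20 21-21 2-3 0-28-11-11 0-10-3-3-2-7"/><path data-order="3" d="M373 451l9-10 8-2"/><path data-order="3" d="M498 445l9 0 2-2 16 0 2 2"/><path data-order="1" d="M194 442l-1 1 0 10 4 4 4 0 5 2 8 0 3 2 6-3 7 0 1 1 4 0 6 3 8 1 1 2 31 0"/><path data-order="3" d="M390 439l29 0 4 3 3 0 4 4 8 1 3 3 2 0 2 1 26 0 3-1 9-9 6 0 5 4 4 0"/><path data-order="2" d="M330 419l8 6 7 6 10 7 15 15 3-2"/><path data-order="1" d="M382 405l0 2 3 4 0 15 1 1 0 10 4 2"/><path data-order="2" d="M473 374l-2 4-2 3 0 12 2 2 0 4 2 2 1 6 4 4 0 4 3 3 0 3 6 6 4 11 7 7"/><path data-order="1" d="M333 366l0 5-2 2 0 14-4 6-4 9 0 11 7 6"/><path data-order="1" d="M473 366l1 1 0 4-1 3"/><path data-order="1" d="M219 339l4 0 4-2 4 0 2-2 5 0 5-2 12 1 4 4 0 8-2 3 0 2-15 14-3 6 0 4-1 2 0 20 1 1 0 7 2 1 0 5 4 4 5 12 25 26 2 8 1 2 3 2"/><path data-order="1" d="M121 338l-36-36"/><path data-order="2" d="M85 302l-12-12"/><path data-order="1" d="M527 294l0 21"/><path data-order="2" d="M73 290l-3 0-1-1-10 0-2-3-16-3-12-12"/><path data-order="2" d="M29 271l-6-8 0-33 3-5 9-10 2 0 9-8 16 0 4 3"/><path data-order="1" d="M279 253l6-6 4 0 5 7 4 8 17 16 10 17 0 16-2 2 0 4-1 1-1 8-8 15-14 13-4 9 0 11 4 9 8 11 3 7 17 18 3 0"/><path data-order="1" d="M310 234l-7-3-4-4-8-4-13 0-7-5 0-21-2-7-4-5 0-6-2-1 0-45"/><path data-order="2" d="M418 211l3 7 1 0 4 4 17-1 12 12 3 5 3 1 0 3 2 4 6 5 0 3 9 9 0 10 4 4 3 5-2 13 3 6 0 16 3 4 0 8 4 5 0 19-4 8-10 9-4 1-2 3"/><path data-order="2" d="M66 210l8 9 11 6 10 2 8 4 6 6 20 0 1-2 3 0 13-13 7-3 5-5 1 0 19-19 4-2 5-2"/><path data-order="1" d="M174 210l4-5 1-4 8-10"/><path data-order="2" d="M187 191l3-2 11-6 5-5 3-5 2-2 7 0 4-2 9-10 3-5 5-5 4-7 10-9"/><path data-order="2" d="M415 189l0 8 2 1 0 9 1 2 0 2"/><path data-order="1" d="M349 161l6 6 4 2 10 8 12 6 26 27 10 0 1 1"/><path data-order="1" d="M451 146l-5 9 0 8-1 3-4 4-10 3-16 16"/><path data-order="2" d="M253 133l10 0"/><path data-order="2" d="M263 133l7-19 11-12 5-11 7-6 5-3 3 0 4-3 2 0 11-9 1-3 0-5 2-1-2-35 7-8 4 0 3 1 13 14 1 2 0 6 2 1 0 5 4 10 5 8 5 5 0 1 4 3 0 3 6 6 2 8 6 7 0 9 1 2 0 2 8 8 3 6 1 8 5 9 0 4 2 1 1 7 8 9 1 8 2 2 0 4 1 1 0 7 1 1 0 3"/><path data-order="1" d="M151 130l-4-9 0-7-1-1 0-11-1-1 0-6-2-1 0-77"/><path data-order="1" d="M66 87l0 123"/><path data-order="1" d="M239 75l10 8-2 2 0 5-5 5 0 6 5 10-1 15 7 7"/><path data-order="1" d="M474 47l7 7 2 0 6 5 12 6 9 0 1-2 7 0 1-1 8 0 0 1"/>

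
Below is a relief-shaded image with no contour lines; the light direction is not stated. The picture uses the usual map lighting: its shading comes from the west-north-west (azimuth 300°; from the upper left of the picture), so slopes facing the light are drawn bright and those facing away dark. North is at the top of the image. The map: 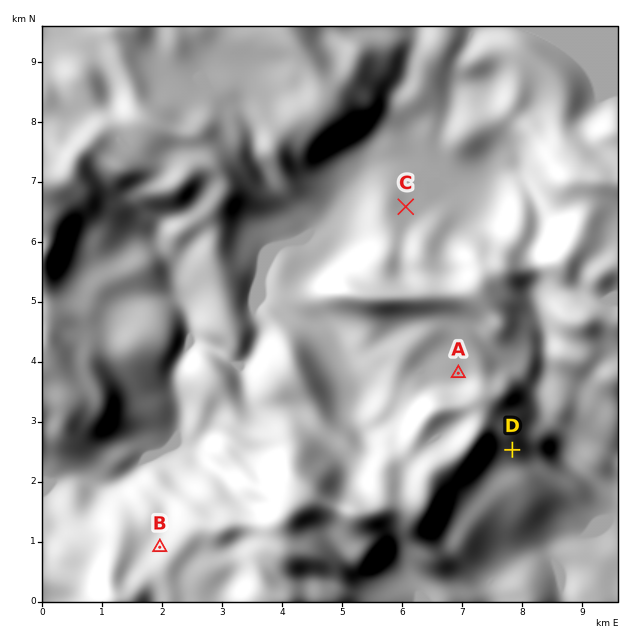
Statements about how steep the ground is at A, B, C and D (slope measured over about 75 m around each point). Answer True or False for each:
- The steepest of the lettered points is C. False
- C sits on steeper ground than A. True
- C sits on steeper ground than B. False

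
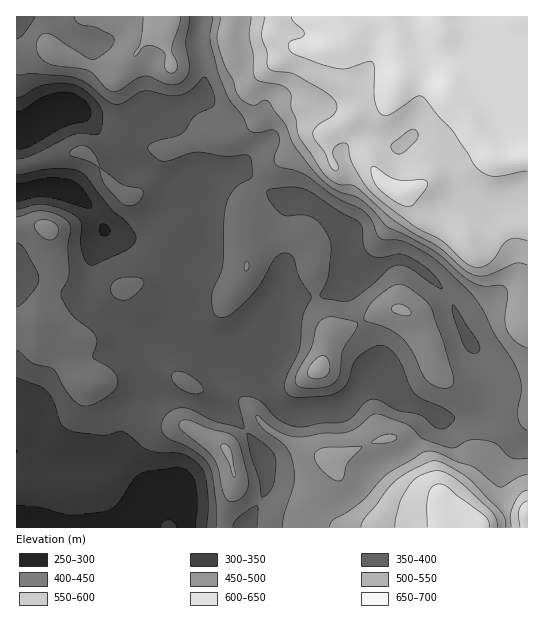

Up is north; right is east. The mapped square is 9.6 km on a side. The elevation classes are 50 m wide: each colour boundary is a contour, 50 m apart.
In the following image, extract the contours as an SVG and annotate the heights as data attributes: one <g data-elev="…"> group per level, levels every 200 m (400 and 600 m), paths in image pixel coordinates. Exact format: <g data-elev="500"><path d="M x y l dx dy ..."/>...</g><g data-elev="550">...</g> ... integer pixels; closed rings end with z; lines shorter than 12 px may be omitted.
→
<g data-elev="400"><path d="M233 527l1-5 5-5 18-11 1 3-1 18"/><path d="M262 497l-3-19-9-26-3-19 22 14 4 6 3 5 0 9-3 18-4 8z"/><path d="M194 394l5 0 4-3 0-4-4-5-14-9-7-2-5 2-1 5 3 7 8 5z"/><path d="M471 353l-5-4-4-8-9-27 0-9 4 4 22 36 0 6-4 2z"/><path d="M17 350l16 13 17 4 4 3 15 24 6 8 6 3 8 1 9-4 13-9 6-7 1-7-4-7-5-5-16-9 0-3 4-13-2-7-5-6-17-13-12-19 0-6 6-10 2-7-1-27 3-18-2-6-10-8-14-4-10 0-18 6"/><path d="M338 301l-15-3-3-3 8-17 3-25-1-12-5-11-7-9-8-5-8-1-15 1-6-3-12-14-2-5 1-4 25-3 9 1 8 3 28 20 21 12 3 6 2 17 5 8 9 3 20-3 11 3 20 13 8 8 5 9-1 2-6-3-26-19-12-2-8 4-15 14-20 16-7 2z"/><path d="M118 299l8 1 5-2 11-11 1-6-4-3-8-1-10 1-6 3-4 4 0 6 3 6z"/><path d="M17 243l4 2 4 5 12 21 2 8-2 6-5 8-10 10-5 4"/><path d="M124 205l7 1 7-3 5-8 0-5-4-2-17-4-21-15-7-15-7-7-8-1-8 4-2 3 1 2 19 6 10 6 6 18 14 16z"/><path d="M17 74l17 0 41 4 12 6 22 18 8 2 6-1 15-10 7-2 25 5 12-2 9-5 12-12 3 1 8 17 1 7-2 4-18 10-14 18-27 8-6 5 5 8 5 4 5 2 34-9 29 4 20-1 5 3 1 19-18 12-5 8-3 9-2 16-1 44-11 29 0 12 3 7 3 3 5 0 11-5 23-23 18-31 7-5 7 1 5 4 5 19 12 20-9 21-3 32-14 31 0 8 3 5 5 3 8 0 25-1 11-3 6-4 4-6 6-18 4-7 16-11 9-2 8 4 7 8 13 29 5 8 7 5 23 10 9 8 0 4-5 5-5 3-5 0-5-2-13-12-23-5-17-9-8-2-7 3-13 15-8 5-23 1-24 4-10-2-10-6-20-19-13-4-4 1-2 4 5 24-1 4-30-8-24-12-8-1-8 2-6 4-4 5-2 7 1 5 7 8 16 6 12 8 12 12 3 10 4 24 0 28"/><path d="M34 17l-9 16-8 6"/></g><g data-elev="600"><path d="M497 527l-1-8-3-6-23-22-19-16-8-3-6-1-16 4-11 10-10 17-5 25"/><path d="M527 501l-5 3-3 6 1 17"/><path d="M398 154l-6-4-1-5 18-14 4-2 2 1 3 4-1 5-12 13z"/><path d="M264 17l-3 18 6 16 0 12 2 5 5 3 15 2 8 2 29 18 7 5 3 5 1 6-3 5-17 12-4 8 2 5 11 15 7 15 4 2 2-2-6-14 1-6 5-5 7-1 2 3 2 12 4 8 10 17 9 11 41 32 28 15 21 20 10 6 8 0 8-4 7-6 7-13 6-4 6-2 12 2"/></g>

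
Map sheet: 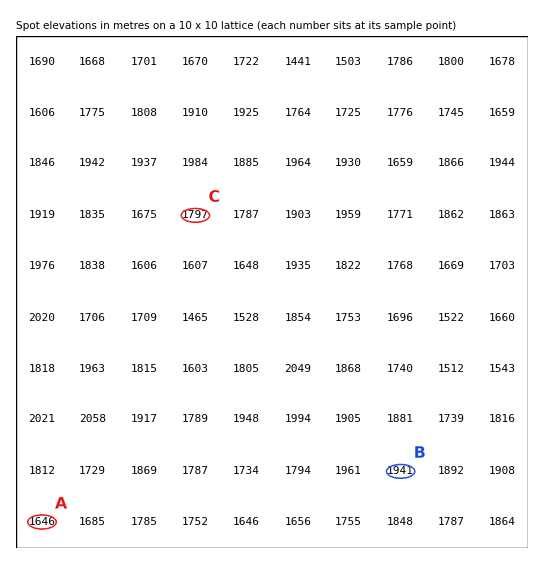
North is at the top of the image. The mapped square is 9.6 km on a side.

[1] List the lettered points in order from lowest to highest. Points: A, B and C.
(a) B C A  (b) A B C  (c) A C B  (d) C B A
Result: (c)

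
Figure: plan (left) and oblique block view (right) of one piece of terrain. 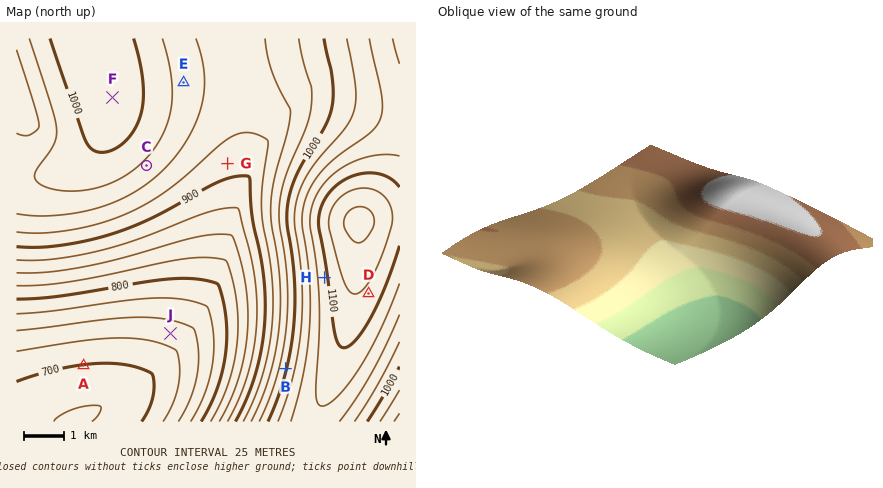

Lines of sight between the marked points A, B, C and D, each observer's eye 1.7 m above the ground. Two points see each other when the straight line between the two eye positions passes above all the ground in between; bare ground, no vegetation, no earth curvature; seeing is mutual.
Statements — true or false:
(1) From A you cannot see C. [true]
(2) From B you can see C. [true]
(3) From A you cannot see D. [true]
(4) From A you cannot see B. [false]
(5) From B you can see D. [false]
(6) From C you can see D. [false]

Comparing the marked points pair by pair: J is lower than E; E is lower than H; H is higher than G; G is lower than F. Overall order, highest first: H F E G J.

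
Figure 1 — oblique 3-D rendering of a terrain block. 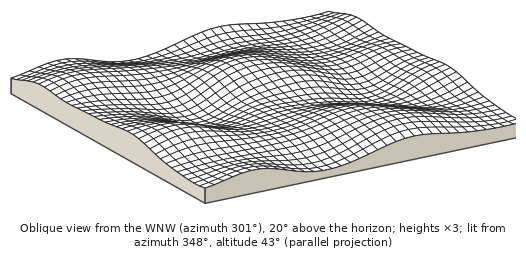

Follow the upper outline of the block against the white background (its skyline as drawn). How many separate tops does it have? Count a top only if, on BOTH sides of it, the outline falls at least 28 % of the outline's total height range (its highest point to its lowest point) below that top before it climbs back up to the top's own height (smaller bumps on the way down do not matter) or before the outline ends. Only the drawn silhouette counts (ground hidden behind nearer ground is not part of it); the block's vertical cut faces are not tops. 1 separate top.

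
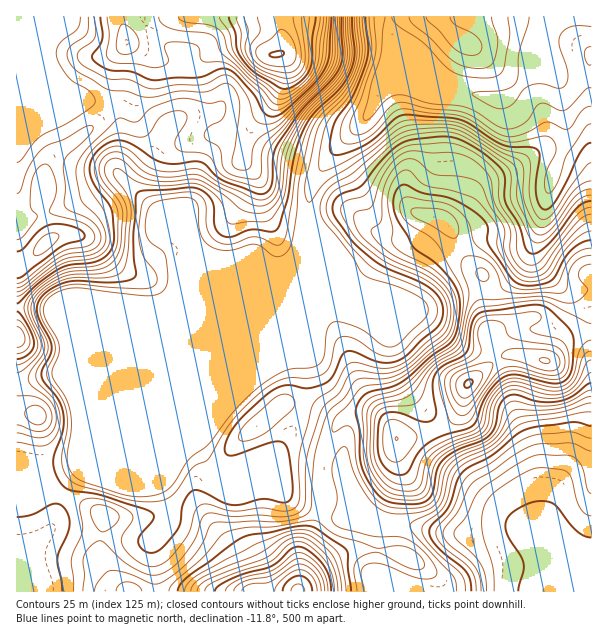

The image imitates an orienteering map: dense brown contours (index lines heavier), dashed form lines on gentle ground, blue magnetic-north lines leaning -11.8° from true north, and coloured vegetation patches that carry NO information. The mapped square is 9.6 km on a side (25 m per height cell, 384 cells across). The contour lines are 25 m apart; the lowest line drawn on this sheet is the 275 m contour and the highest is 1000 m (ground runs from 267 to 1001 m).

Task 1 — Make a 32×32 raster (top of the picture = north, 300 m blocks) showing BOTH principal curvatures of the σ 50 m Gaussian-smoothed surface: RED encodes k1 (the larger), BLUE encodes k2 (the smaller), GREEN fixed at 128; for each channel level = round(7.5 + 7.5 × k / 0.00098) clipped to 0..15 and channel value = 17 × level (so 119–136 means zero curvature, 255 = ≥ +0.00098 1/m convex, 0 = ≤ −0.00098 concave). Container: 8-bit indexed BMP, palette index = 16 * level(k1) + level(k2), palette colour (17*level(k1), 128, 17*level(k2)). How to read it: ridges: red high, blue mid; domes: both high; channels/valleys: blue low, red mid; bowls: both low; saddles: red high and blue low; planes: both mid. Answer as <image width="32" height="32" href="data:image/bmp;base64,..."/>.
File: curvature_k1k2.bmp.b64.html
<image width="32" height="32" href="data:image/bmp;base64,Qk02CAAAAAAAADYEAAAoAAAAIAAAACAAAAABAAgAAAAAAAAEAAATCwAAEwsAAAABAAAAAAAAAIAAABGAAAAigAAAM4AAAESAAABVgAAAZoAAAHeAAACIgAAAmYAAAKqAAAC7gAAAzIAAAN2AAADugAAA/4AAAACAEQARgBEAIoARADOAEQBEgBEAVYARAGaAEQB3gBEAiIARAJmAEQCqgBEAu4ARAMyAEQDdgBEA7oARAP+AEQAAgCIAEYAiACKAIgAzgCIARIAiAFWAIgBmgCIAd4AiAIiAIgCZgCIAqoAiALuAIgDMgCIA3YAiAO6AIgD/gCIAAIAzABGAMwAigDMAM4AzAESAMwBVgDMAZoAzAHeAMwCIgDMAmYAzAKqAMwC7gDMAzIAzAN2AMwDugDMA/4AzAACARAARgEQAIoBEADOARABEgEQAVYBEAGaARAB3gEQAiIBEAJmARACqgEQAu4BEAMyARADdgEQA7oBEAP+ARAAAgFUAEYBVACKAVQAzgFUARIBVAFWAVQBmgFUAd4BVAIiAVQCZgFUAqoBVALuAVQDMgFUA3YBVAO6AVQD/gFUAAIBmABGAZgAigGYAM4BmAESAZgBVgGYAZoBmAHeAZgCIgGYAmYBmAKqAZgC7gGYAzIBmAN2AZgDugGYA/4BmAACAdwARgHcAIoB3ADOAdwBEgHcAVYB3AGaAdwB3gHcAiIB3AJmAdwCqgHcAu4B3AMyAdwDdgHcA7oB3AP+AdwAAgIgAEYCIACKAiAAzgIgARICIAFWAiABmgIgAd4CIAIiAiACZgIgAqoCIALuAiADMgIgA3YCIAO6AiAD/gIgAAICZABGAmQAigJkAM4CZAESAmQBVgJkAZoCZAHeAmQCIgJkAmYCZAKqAmQC7gJkAzICZAN2AmQDugJkA/4CZAACAqgARgKoAIoCqADOAqgBEgKoAVYCqAGaAqgB3gKoAiICqAJmAqgCqgKoAu4CqAMyAqgDdgKoA7oCqAP+AqgAAgLsAEYC7ACKAuwAzgLsARIC7AFWAuwBmgLsAd4C7AIiAuwCZgLsAqoC7ALuAuwDMgLsA3YC7AO6AuwD/gLsAAIDMABGAzAAigMwAM4DMAESAzABVgMwAZoDMAHeAzACIgMwAmYDMAKqAzAC7gMwAzIDMAN2AzADugMwA/4DMAACA3QARgN0AIoDdADOA3QBEgN0AVYDdAGaA3QB3gN0AiIDdAJmA3QCqgN0Au4DdAMyA3QDdgN0A7oDdAP+A3QAAgO4AEYDuACKA7gAzgO4ARIDuAFWA7gBmgO4Ad4DuAIiA7gCZgO4AqoDuALuA7gDMgO4A3YDuAO6A7gD/gO4AAID/ABGA/wAigP8AM4D/AESA/wBVgP8AZoD/AHeA/wCIgP8AmYD/AKqA/wC7gP8AzID/AN2A/wDugP8A/4D/AHd2doeot+rExOf59vn39P38t5SCd4OTtdm4g3Z3h3eHd4aWmKi2hVRlhISEgnN099i0knKS1/n2t6SEh4eHd4d3hoaXt5VkZXV2lpaGhaX5t6TV5ubox3RyhIeGh4d3h4eGdXW1poaFdWW3x7enpLfTYnRzc6GwcGKWdnd3h4aWiId1pvr59ua2ldeVdZVzUOGldYOgkcTGk4Zmd3d3haeImMb1xYBwgKS3pXJzk3Ni2MiCkNjK+seDdXV1dnd1uIeXxWBxdnd3cdelhoeHdIXXpYCl6dnYdFNlhnZ1dnW2daW0cneHh3eHosbWlHNzlci2gLf6yLWSY3OTdXZ2dZZ01cWAd3eHh4eGcdf4uJSDludwlfnK5vbWyNWCZnZ2l9b92ICHh3eHh3d2gNjop4SD6bK0+7iUtPf5xqGEhIOFxvvEgYeHh3eHh4eEgcjpt6OmteXIxKSD9/VCUKS2tIHCsnCHh4eHh3eHh4eEgbi3lnSnxYW05cb7+7NQdbf5sOKRYIeHh4eHh4eHh4eGgZRldNaVY2K2+tj18/P3/PuQ/Piwh4eHh4eHh3eHh4eHhmOmx4ZUUoKUoOG05ubY5bD8o4CHh4eHh4eHh4eHh4d3hMeohnRzhEJy+/qUcoOmpfAwdneHh4eGh4eHh4eHh4eGpoSFh3VjMYP2x+b56aWW8UBQcICAkrSjh4eHh3eHh4eHh4V0c2NCw+KQoqbEkZX6xoJ1ttXmyaV2h4eHh4eHd3eEpYR0dbXW2fmzUYHWyfX4s6fX1JKGpoWEgoJzxIOHd4CUp8jXxsbX12NRgrnagvn2+fzIgnSFlbTJlnTok4dwltjXtoaGxpS0laGQp8d0o8bIxsaEYXeEp8m2ptaDgaXnx5K2x+jYp9m4g2CX2KTGgoO3ybJgcFBzo5TW1JKg2dmUpPrXyKampHR0YJXog/qXprVxsKOWc3KlpfnpcoC2l5Sn53R0hKe3hnZggtWD6JXEYTCUydnGw+n76Ld0gYKGpqjploaXuNnntnKCxnO3xuaTYaW3p8elpcfFtHSEgZKVl9rHt9nptrPltpK4h4SV2PfDx5WFl6iWp9X1k2J0cGCFt6fJyqZhUpS3hLaHh3aEtqWohWR0lXWWxPa0UXGCcJPWlISjkXJldqeEuIeHh3aDhYWldWSkY3OC9veFk6KAkrRxcYGChHWWl3Wmh4eFhIaWdam3t7hRcLTW+9nGtYByhYeElIWmlYWGZaaHh6PY18i3t6eXxsDV/fr82dnYoYB3dIWoubiFdod2qIeHk6aT2MmFdHRkguXXx/mlx5aigXR0t7ipqIZ1hpeod3d3YpXXlpTHyMa0tpbGxdjYdGGBtci3h5eHhoWHhoU="/>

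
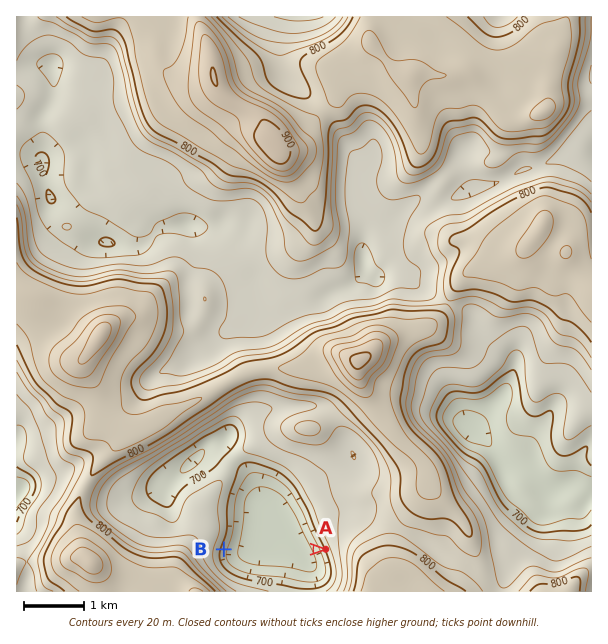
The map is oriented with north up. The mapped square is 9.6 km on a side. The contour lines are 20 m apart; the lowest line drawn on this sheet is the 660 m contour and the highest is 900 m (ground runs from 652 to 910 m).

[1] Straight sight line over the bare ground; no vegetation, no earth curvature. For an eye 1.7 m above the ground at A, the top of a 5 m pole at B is visible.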